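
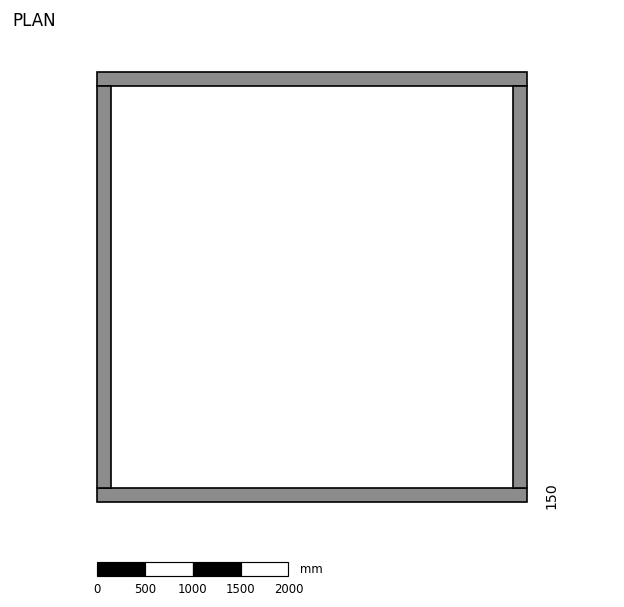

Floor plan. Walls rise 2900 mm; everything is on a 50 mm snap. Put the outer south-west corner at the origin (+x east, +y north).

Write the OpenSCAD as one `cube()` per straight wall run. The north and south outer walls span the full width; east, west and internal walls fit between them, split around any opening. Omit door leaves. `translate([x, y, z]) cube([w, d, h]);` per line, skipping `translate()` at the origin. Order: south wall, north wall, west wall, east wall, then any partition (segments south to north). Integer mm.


cube([4500, 150, 2900]);
translate([0, 4350, 0]) cube([4500, 150, 2900]);
translate([0, 150, 0]) cube([150, 4200, 2900]);
translate([4350, 150, 0]) cube([150, 4200, 2900]);


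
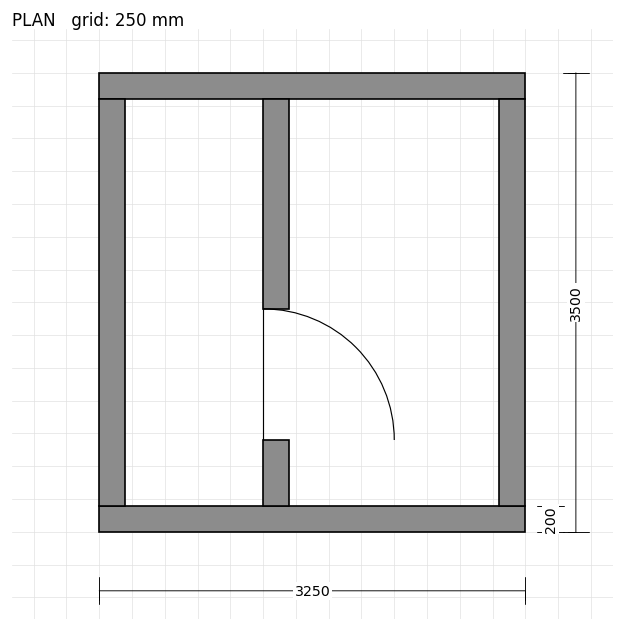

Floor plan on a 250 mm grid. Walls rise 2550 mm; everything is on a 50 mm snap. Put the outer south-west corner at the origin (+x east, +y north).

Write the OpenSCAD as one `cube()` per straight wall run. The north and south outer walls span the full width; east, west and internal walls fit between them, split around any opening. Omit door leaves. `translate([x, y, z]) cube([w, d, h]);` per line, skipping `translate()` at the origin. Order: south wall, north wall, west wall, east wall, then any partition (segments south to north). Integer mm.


cube([3250, 200, 2550]);
translate([0, 3300, 0]) cube([3250, 200, 2550]);
translate([0, 200, 0]) cube([200, 3100, 2550]);
translate([3050, 200, 0]) cube([200, 3100, 2550]);
translate([1250, 200, 0]) cube([200, 500, 2550]);
translate([1250, 1700, 0]) cube([200, 1600, 2550]);


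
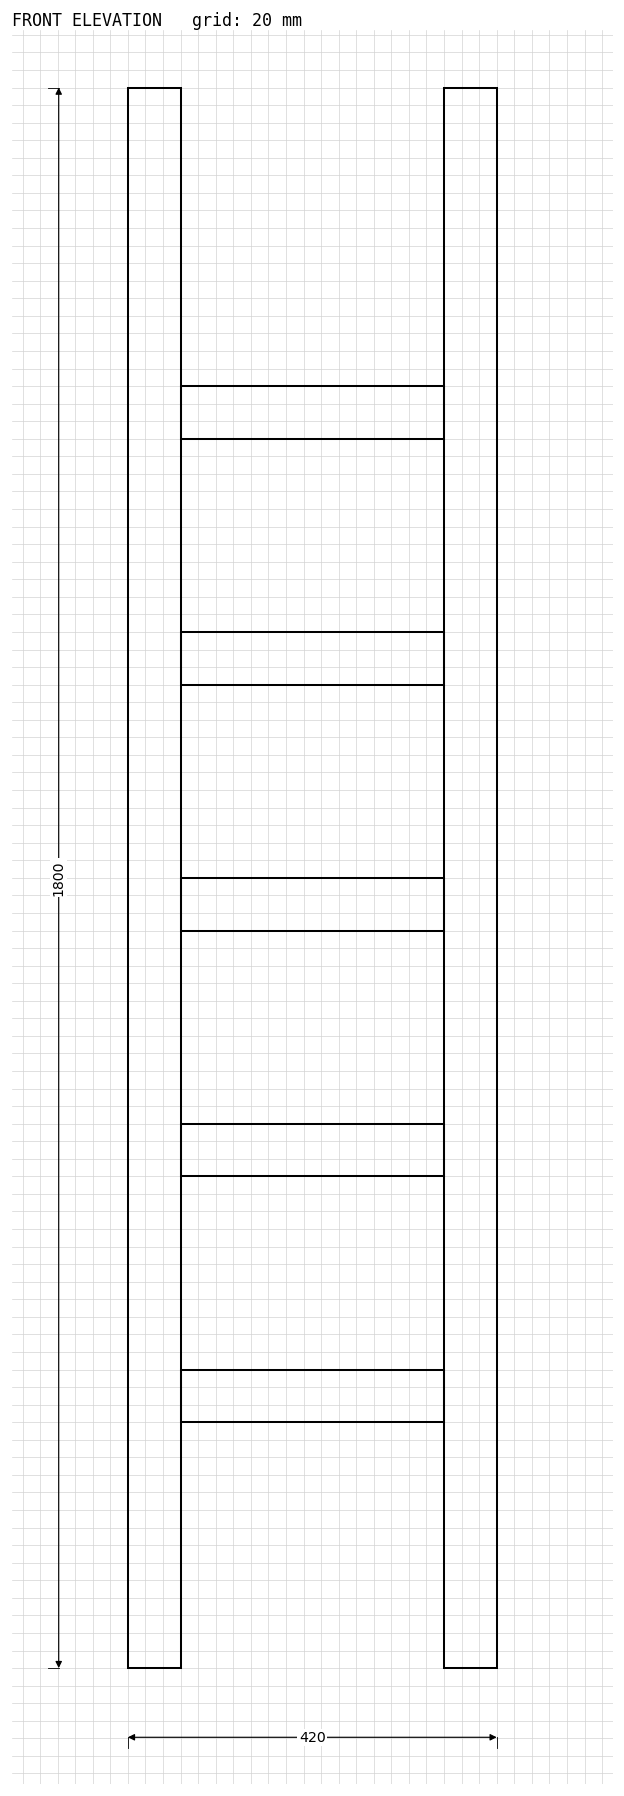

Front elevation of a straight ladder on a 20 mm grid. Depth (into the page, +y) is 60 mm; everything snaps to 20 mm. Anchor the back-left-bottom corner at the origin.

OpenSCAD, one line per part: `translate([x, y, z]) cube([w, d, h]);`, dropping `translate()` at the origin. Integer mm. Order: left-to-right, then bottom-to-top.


cube([60, 60, 1800]);
translate([60, 0, 280]) cube([300, 60, 60]);
translate([60, 0, 560]) cube([300, 60, 60]);
translate([60, 0, 840]) cube([300, 60, 60]);
translate([60, 0, 1120]) cube([300, 60, 60]);
translate([60, 0, 1400]) cube([300, 60, 60]);
translate([360, 0, 0]) cube([60, 60, 1800]);


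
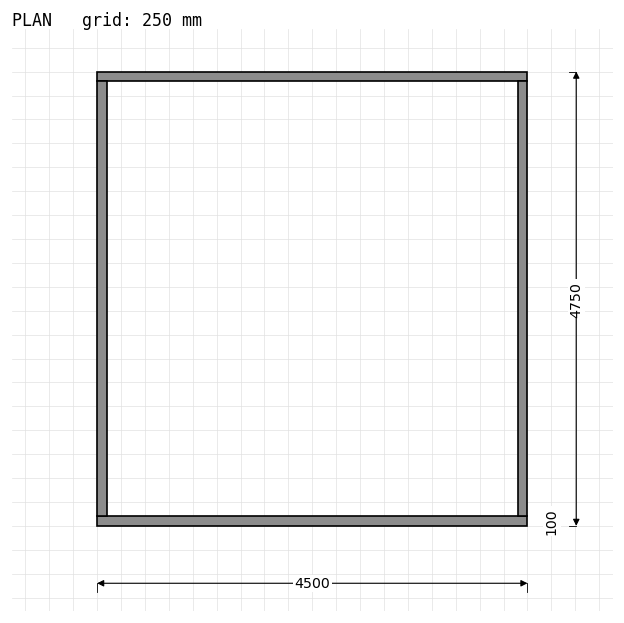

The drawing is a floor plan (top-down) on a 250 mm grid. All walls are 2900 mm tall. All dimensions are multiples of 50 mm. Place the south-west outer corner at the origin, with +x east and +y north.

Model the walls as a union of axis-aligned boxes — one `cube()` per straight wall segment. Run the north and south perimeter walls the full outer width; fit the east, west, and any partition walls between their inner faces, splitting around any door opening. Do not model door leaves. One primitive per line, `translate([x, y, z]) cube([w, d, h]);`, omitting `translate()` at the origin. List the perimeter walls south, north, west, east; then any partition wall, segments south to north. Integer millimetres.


cube([4500, 100, 2900]);
translate([0, 4650, 0]) cube([4500, 100, 2900]);
translate([0, 100, 0]) cube([100, 4550, 2900]);
translate([4400, 100, 0]) cube([100, 4550, 2900]);


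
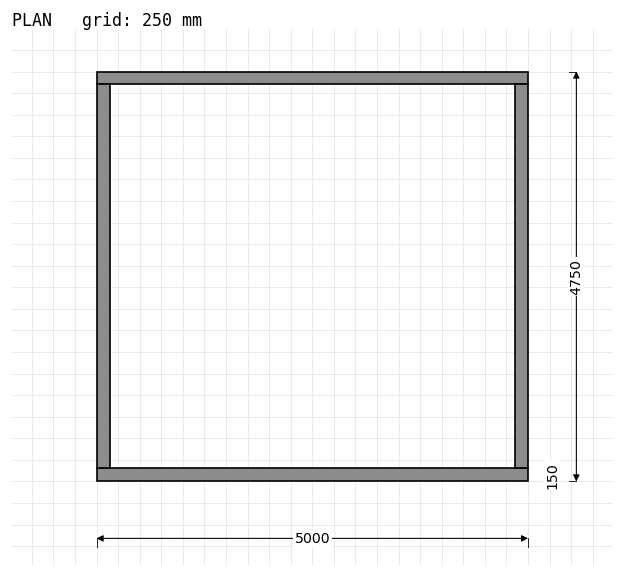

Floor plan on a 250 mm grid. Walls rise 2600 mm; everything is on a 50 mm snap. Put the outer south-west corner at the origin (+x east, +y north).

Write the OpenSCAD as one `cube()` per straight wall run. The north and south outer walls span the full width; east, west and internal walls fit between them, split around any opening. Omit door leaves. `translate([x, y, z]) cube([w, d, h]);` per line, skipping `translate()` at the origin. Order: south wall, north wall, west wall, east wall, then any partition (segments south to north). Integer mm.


cube([5000, 150, 2600]);
translate([0, 4600, 0]) cube([5000, 150, 2600]);
translate([0, 150, 0]) cube([150, 4450, 2600]);
translate([4850, 150, 0]) cube([150, 4450, 2600]);


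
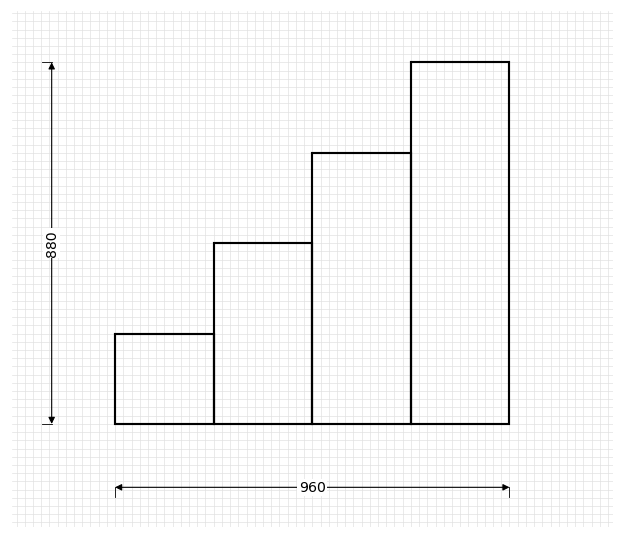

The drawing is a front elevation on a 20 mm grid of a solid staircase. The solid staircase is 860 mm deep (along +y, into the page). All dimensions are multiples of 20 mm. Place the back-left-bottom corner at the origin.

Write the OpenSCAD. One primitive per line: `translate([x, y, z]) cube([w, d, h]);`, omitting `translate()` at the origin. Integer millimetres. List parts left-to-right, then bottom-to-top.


cube([240, 860, 220]);
translate([240, 0, 0]) cube([240, 860, 440]);
translate([480, 0, 0]) cube([240, 860, 660]);
translate([720, 0, 0]) cube([240, 860, 880]);


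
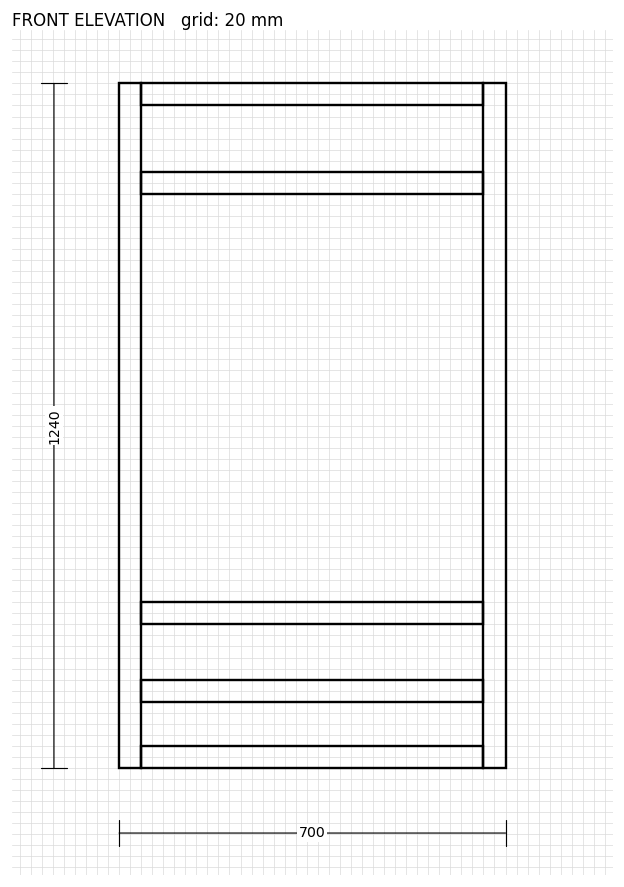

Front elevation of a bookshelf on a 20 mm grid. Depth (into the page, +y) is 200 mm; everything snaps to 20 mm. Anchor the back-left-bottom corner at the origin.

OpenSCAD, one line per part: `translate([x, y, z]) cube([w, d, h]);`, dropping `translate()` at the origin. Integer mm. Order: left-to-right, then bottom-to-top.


cube([40, 200, 1240]);
translate([40, 0, 0]) cube([620, 200, 40]);
translate([40, 0, 120]) cube([620, 200, 40]);
translate([40, 0, 260]) cube([620, 200, 40]);
translate([40, 0, 1040]) cube([620, 200, 40]);
translate([40, 0, 1200]) cube([620, 200, 40]);
translate([660, 0, 0]) cube([40, 200, 1240]);


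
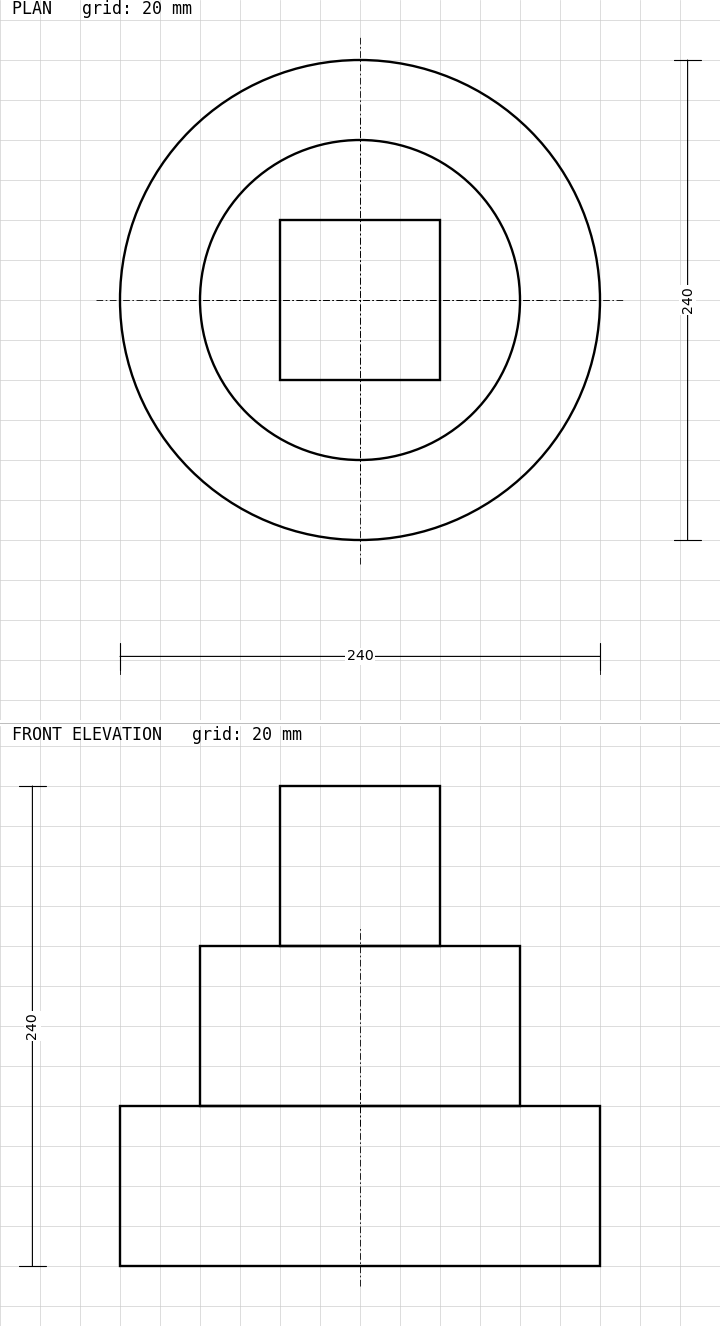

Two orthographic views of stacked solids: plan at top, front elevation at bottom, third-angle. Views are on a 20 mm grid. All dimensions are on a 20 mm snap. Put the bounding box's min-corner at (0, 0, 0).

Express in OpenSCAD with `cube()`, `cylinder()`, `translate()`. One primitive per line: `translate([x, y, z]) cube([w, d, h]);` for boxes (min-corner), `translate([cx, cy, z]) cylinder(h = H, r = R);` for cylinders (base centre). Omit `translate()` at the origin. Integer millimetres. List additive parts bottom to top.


translate([120, 120, 0]) cylinder(h = 80, r = 120);
translate([120, 120, 80]) cylinder(h = 80, r = 80);
translate([80, 80, 160]) cube([80, 80, 80]);


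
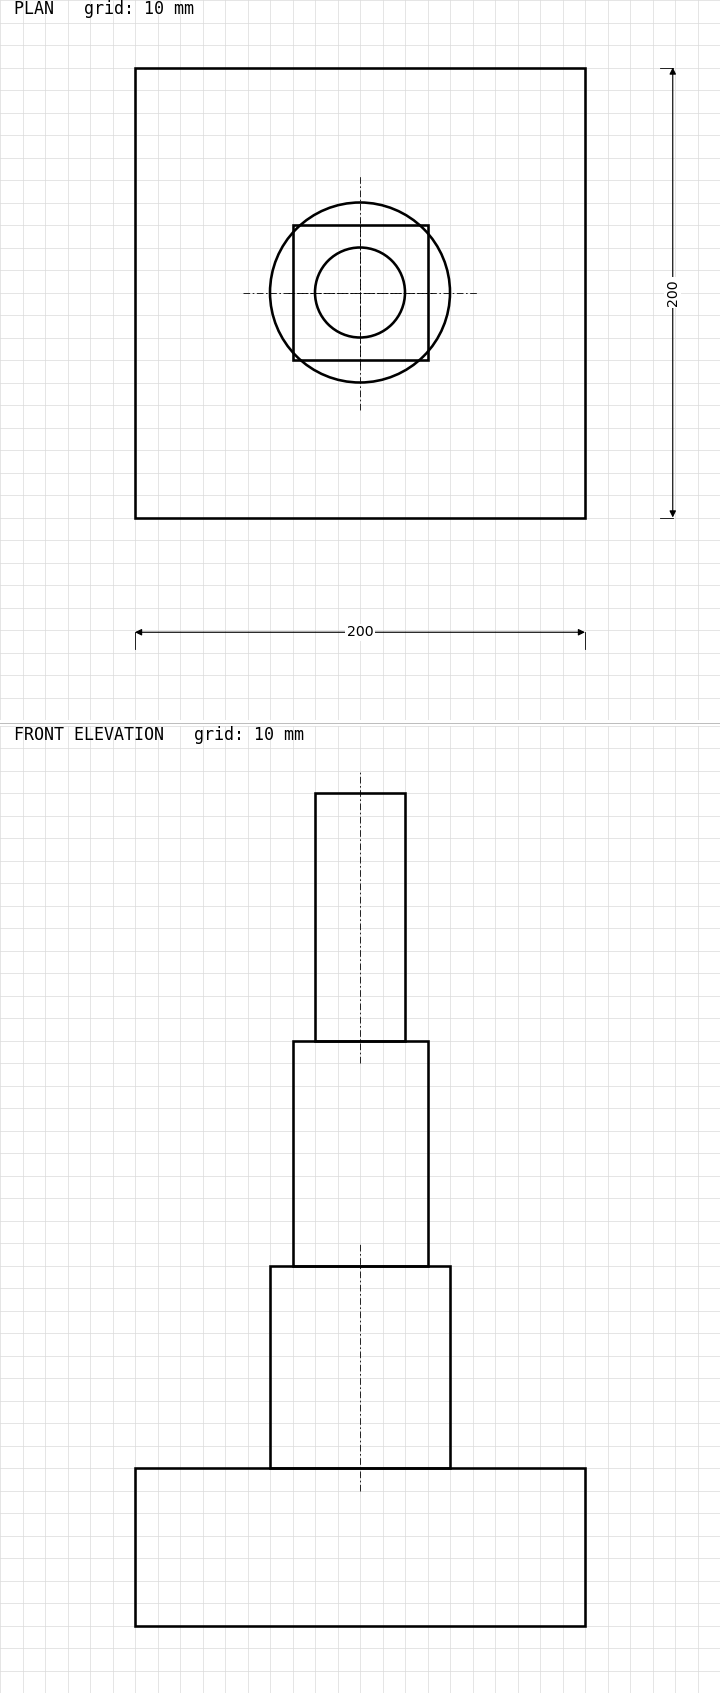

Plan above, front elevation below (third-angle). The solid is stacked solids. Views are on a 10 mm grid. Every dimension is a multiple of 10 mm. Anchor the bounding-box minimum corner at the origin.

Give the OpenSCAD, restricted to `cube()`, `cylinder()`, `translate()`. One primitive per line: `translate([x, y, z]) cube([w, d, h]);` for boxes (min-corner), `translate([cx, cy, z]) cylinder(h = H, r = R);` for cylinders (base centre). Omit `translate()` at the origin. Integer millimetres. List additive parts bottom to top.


cube([200, 200, 70]);
translate([100, 100, 70]) cylinder(h = 90, r = 40);
translate([70, 70, 160]) cube([60, 60, 100]);
translate([100, 100, 260]) cylinder(h = 110, r = 20);


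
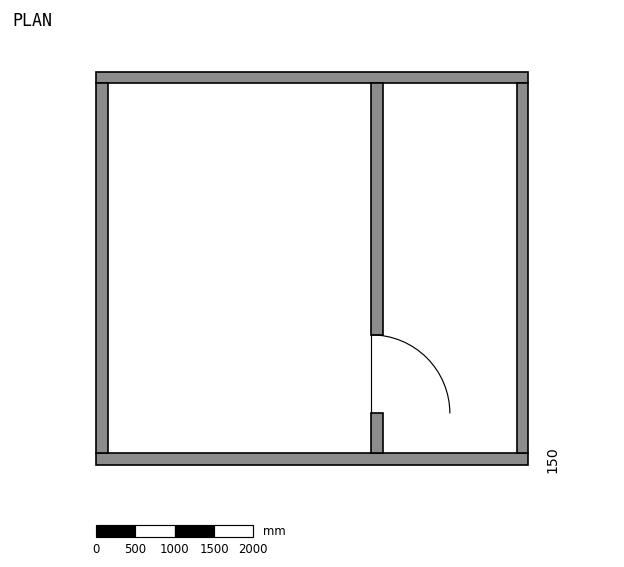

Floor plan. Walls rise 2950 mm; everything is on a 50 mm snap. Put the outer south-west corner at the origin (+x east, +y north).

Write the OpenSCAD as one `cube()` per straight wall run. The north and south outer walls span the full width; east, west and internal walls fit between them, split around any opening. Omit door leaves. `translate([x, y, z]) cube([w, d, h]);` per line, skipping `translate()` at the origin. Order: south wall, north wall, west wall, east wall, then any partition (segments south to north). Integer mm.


cube([5500, 150, 2950]);
translate([0, 4850, 0]) cube([5500, 150, 2950]);
translate([0, 150, 0]) cube([150, 4700, 2950]);
translate([5350, 150, 0]) cube([150, 4700, 2950]);
translate([3500, 150, 0]) cube([150, 500, 2950]);
translate([3500, 1650, 0]) cube([150, 3200, 2950]);


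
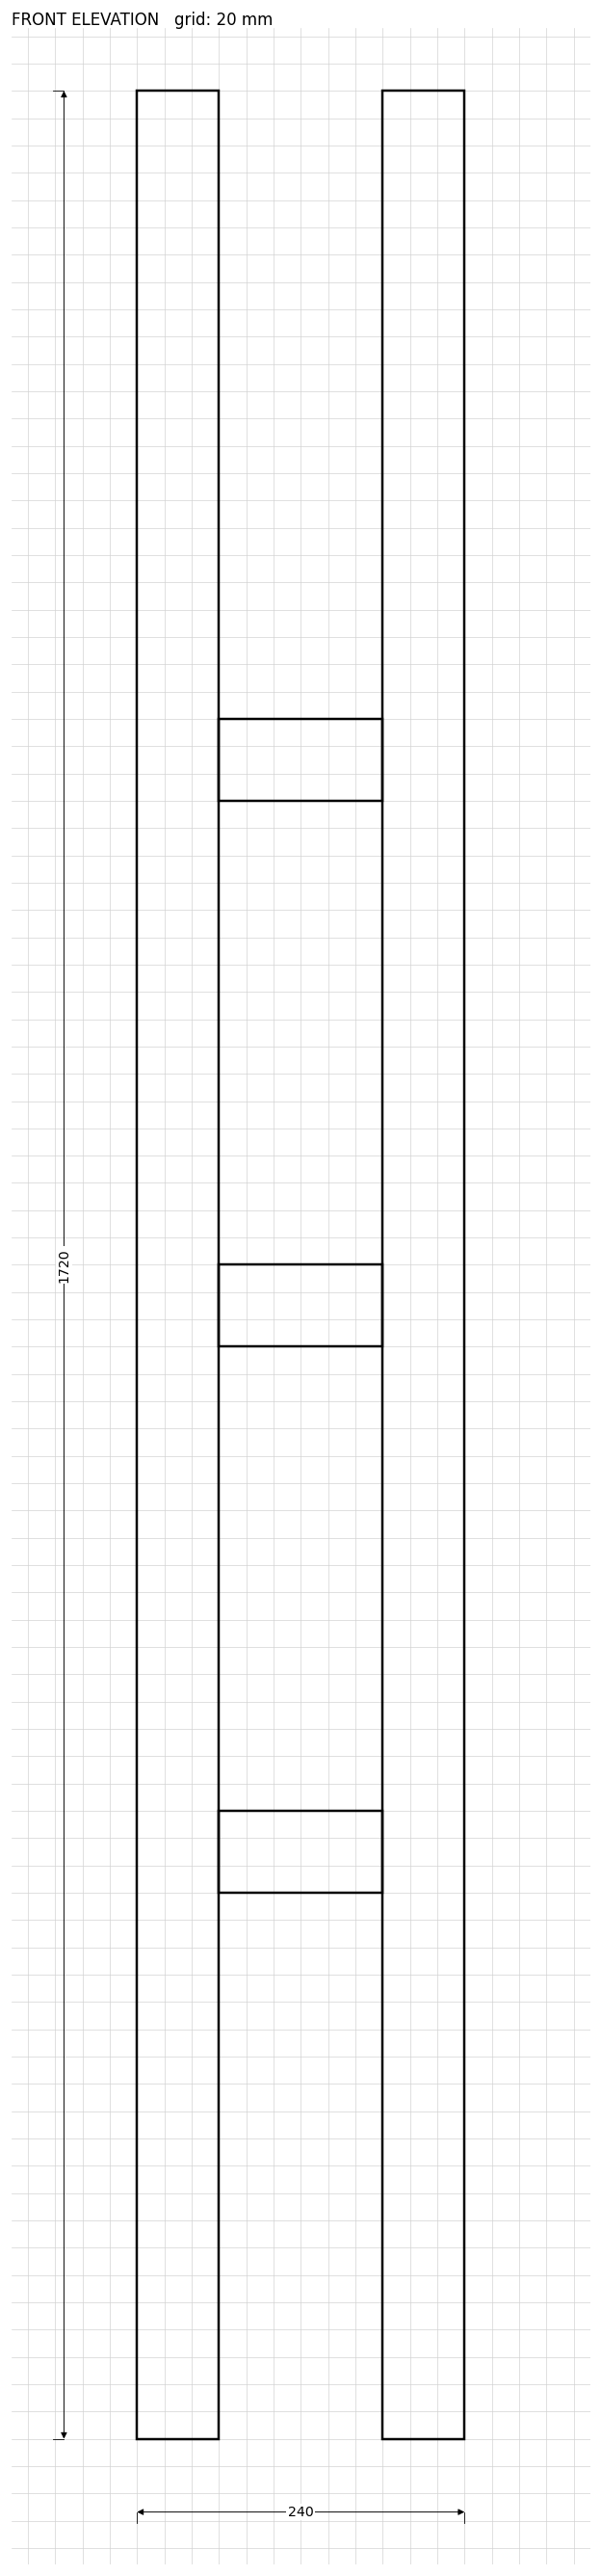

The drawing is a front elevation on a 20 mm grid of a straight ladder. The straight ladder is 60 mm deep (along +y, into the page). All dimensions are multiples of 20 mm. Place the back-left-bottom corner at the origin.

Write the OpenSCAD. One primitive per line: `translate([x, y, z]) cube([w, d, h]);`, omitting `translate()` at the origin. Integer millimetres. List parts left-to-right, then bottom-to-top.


cube([60, 60, 1720]);
translate([60, 0, 400]) cube([120, 60, 60]);
translate([60, 0, 800]) cube([120, 60, 60]);
translate([60, 0, 1200]) cube([120, 60, 60]);
translate([180, 0, 0]) cube([60, 60, 1720]);


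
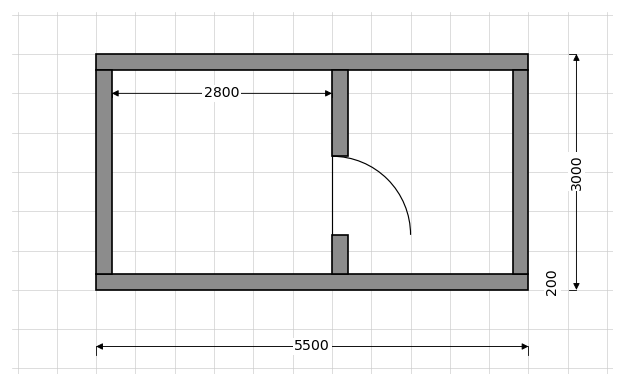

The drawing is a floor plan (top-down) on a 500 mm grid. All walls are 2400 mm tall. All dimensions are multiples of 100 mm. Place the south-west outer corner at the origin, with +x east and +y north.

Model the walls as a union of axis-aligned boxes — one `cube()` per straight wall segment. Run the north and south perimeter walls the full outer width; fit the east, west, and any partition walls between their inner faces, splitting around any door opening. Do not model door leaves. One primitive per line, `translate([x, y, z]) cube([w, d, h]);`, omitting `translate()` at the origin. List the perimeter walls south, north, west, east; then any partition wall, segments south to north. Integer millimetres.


cube([5500, 200, 2400]);
translate([0, 2800, 0]) cube([5500, 200, 2400]);
translate([0, 200, 0]) cube([200, 2600, 2400]);
translate([5300, 200, 0]) cube([200, 2600, 2400]);
translate([3000, 200, 0]) cube([200, 500, 2400]);
translate([3000, 1700, 0]) cube([200, 1100, 2400]);


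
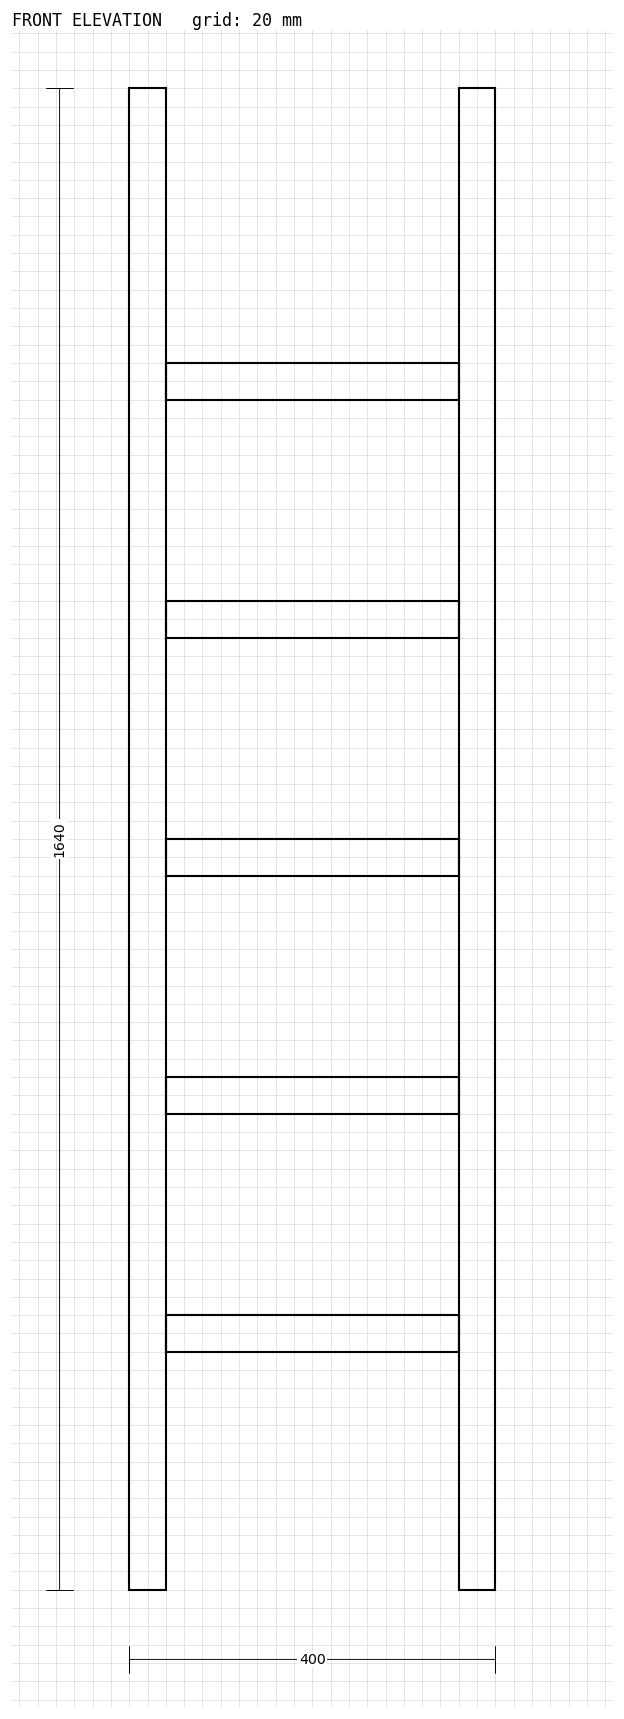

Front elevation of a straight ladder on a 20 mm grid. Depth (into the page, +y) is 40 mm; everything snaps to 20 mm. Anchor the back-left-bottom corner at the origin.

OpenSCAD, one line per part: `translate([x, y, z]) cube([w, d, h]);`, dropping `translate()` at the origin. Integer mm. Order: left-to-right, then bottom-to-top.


cube([40, 40, 1640]);
translate([40, 0, 260]) cube([320, 40, 40]);
translate([40, 0, 520]) cube([320, 40, 40]);
translate([40, 0, 780]) cube([320, 40, 40]);
translate([40, 0, 1040]) cube([320, 40, 40]);
translate([40, 0, 1300]) cube([320, 40, 40]);
translate([360, 0, 0]) cube([40, 40, 1640]);


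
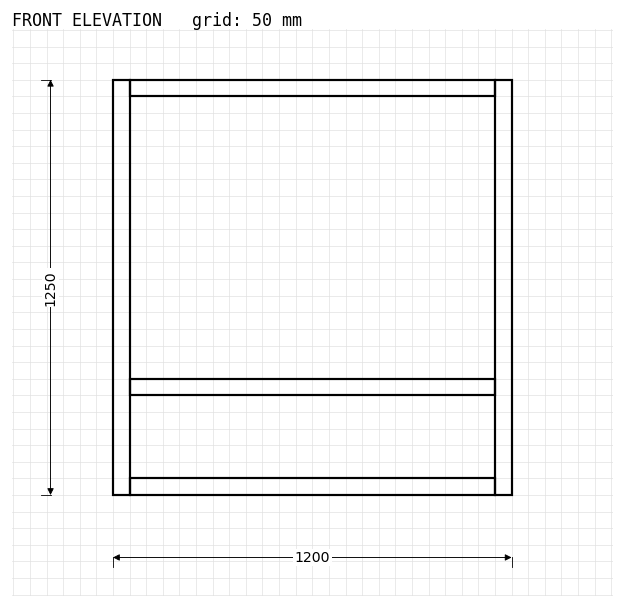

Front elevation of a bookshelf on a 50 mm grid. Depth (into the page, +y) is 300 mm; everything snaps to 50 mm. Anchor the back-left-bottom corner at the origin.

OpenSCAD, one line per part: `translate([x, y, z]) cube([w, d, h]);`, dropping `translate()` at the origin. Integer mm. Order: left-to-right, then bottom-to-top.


cube([50, 300, 1250]);
translate([50, 0, 0]) cube([1100, 300, 50]);
translate([50, 0, 300]) cube([1100, 300, 50]);
translate([50, 0, 1200]) cube([1100, 300, 50]);
translate([1150, 0, 0]) cube([50, 300, 1250]);


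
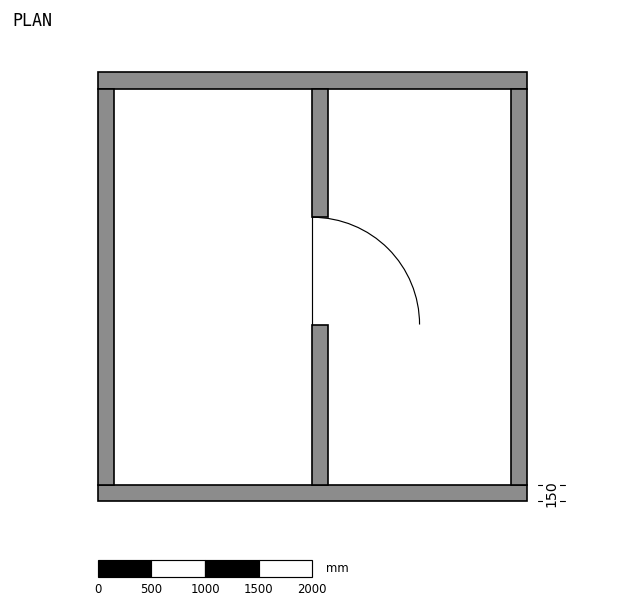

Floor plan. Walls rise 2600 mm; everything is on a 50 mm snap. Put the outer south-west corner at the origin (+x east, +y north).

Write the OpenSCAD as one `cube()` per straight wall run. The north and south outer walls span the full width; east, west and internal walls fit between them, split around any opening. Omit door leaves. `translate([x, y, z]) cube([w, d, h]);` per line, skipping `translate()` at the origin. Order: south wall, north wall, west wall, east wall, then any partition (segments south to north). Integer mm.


cube([4000, 150, 2600]);
translate([0, 3850, 0]) cube([4000, 150, 2600]);
translate([0, 150, 0]) cube([150, 3700, 2600]);
translate([3850, 150, 0]) cube([150, 3700, 2600]);
translate([2000, 150, 0]) cube([150, 1500, 2600]);
translate([2000, 2650, 0]) cube([150, 1200, 2600]);


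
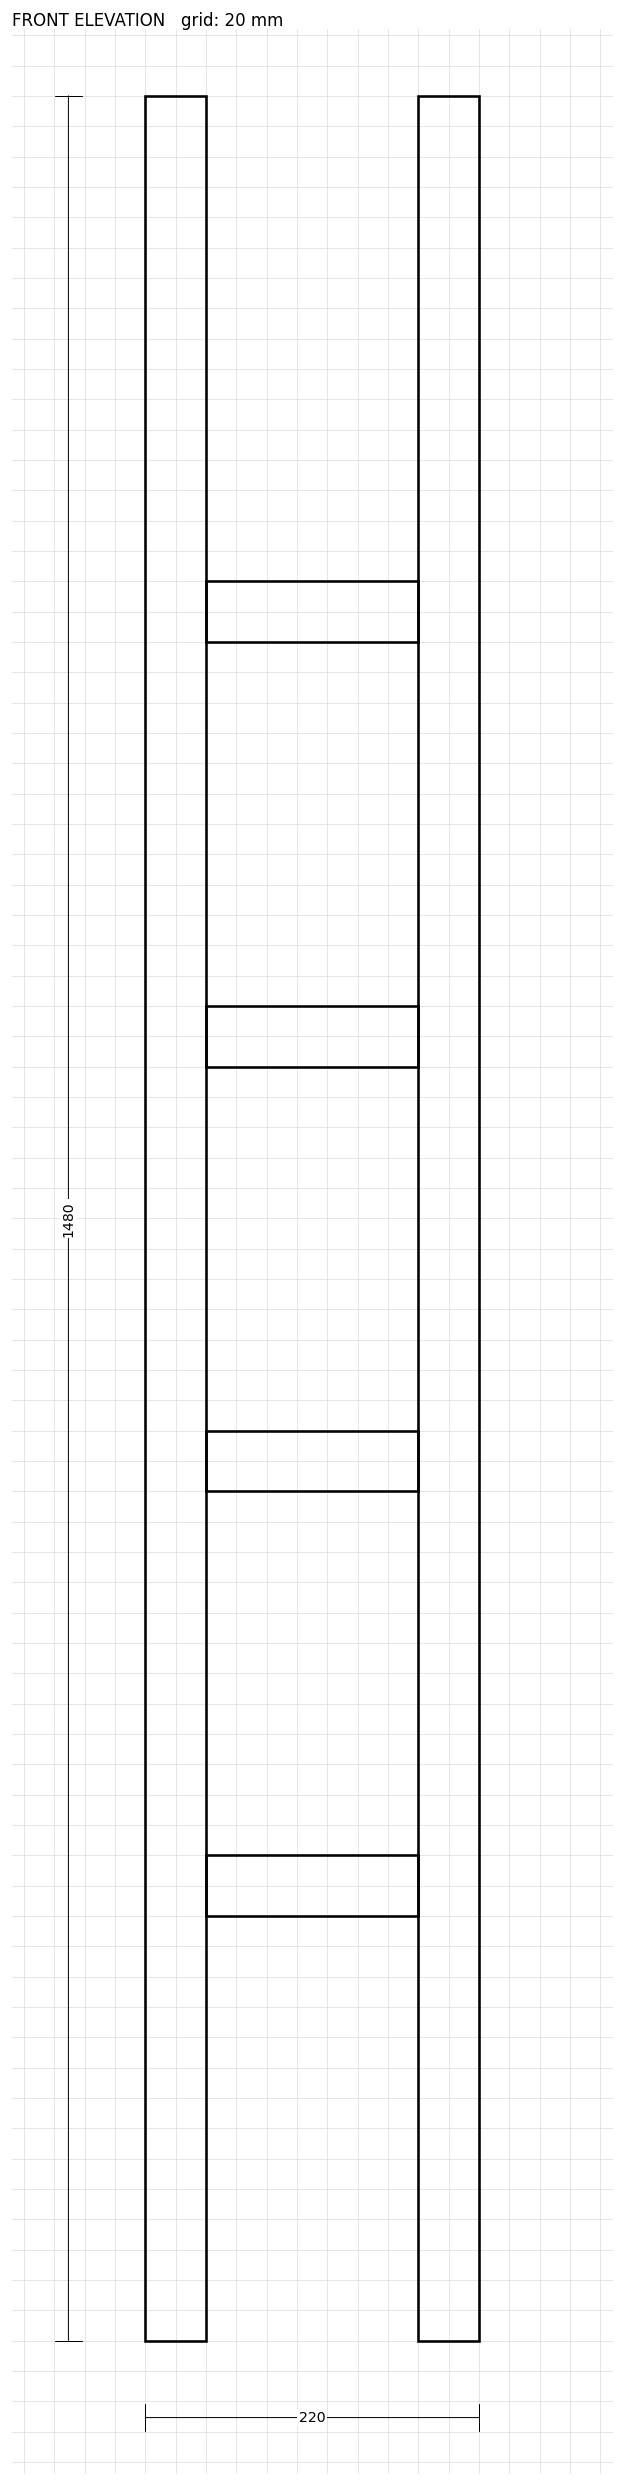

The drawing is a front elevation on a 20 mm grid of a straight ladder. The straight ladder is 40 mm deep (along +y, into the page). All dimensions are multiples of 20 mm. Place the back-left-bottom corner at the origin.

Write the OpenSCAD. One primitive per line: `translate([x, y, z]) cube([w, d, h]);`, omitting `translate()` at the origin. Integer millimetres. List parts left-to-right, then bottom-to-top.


cube([40, 40, 1480]);
translate([40, 0, 280]) cube([140, 40, 40]);
translate([40, 0, 560]) cube([140, 40, 40]);
translate([40, 0, 840]) cube([140, 40, 40]);
translate([40, 0, 1120]) cube([140, 40, 40]);
translate([180, 0, 0]) cube([40, 40, 1480]);


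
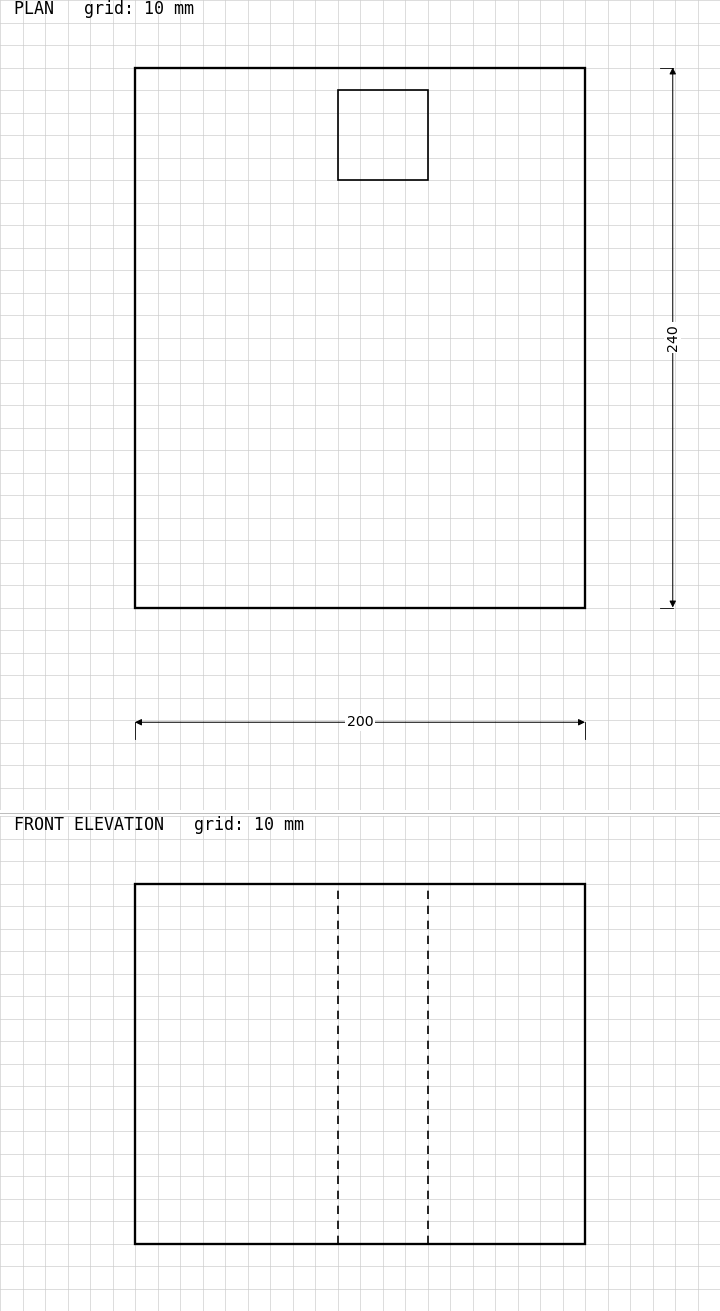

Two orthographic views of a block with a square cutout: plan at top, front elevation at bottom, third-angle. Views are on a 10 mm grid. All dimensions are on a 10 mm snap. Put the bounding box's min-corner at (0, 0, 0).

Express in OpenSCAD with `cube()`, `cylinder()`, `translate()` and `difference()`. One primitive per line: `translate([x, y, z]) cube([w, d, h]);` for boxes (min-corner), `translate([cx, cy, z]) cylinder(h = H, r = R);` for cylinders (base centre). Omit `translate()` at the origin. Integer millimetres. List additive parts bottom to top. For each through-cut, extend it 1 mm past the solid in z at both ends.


difference() {
  cube([200, 240, 160]);
  translate([90, 190, -1]) cube([40, 40, 162]);
}


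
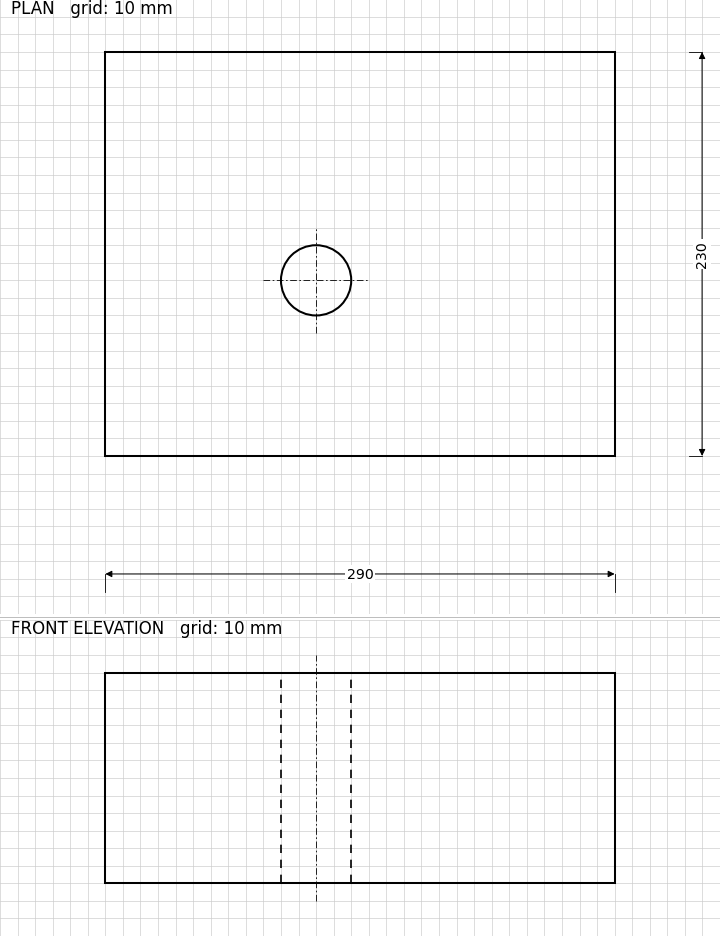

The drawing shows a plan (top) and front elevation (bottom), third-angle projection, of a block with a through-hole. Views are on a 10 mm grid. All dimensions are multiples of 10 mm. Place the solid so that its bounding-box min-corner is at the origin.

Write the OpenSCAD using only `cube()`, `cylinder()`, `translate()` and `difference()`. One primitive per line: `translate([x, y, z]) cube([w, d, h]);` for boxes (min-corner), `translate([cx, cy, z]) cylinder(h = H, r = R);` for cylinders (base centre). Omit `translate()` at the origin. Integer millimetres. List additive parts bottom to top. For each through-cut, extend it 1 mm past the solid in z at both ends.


difference() {
  cube([290, 230, 120]);
  translate([120, 100, -1]) cylinder(h = 122, r = 20);
}


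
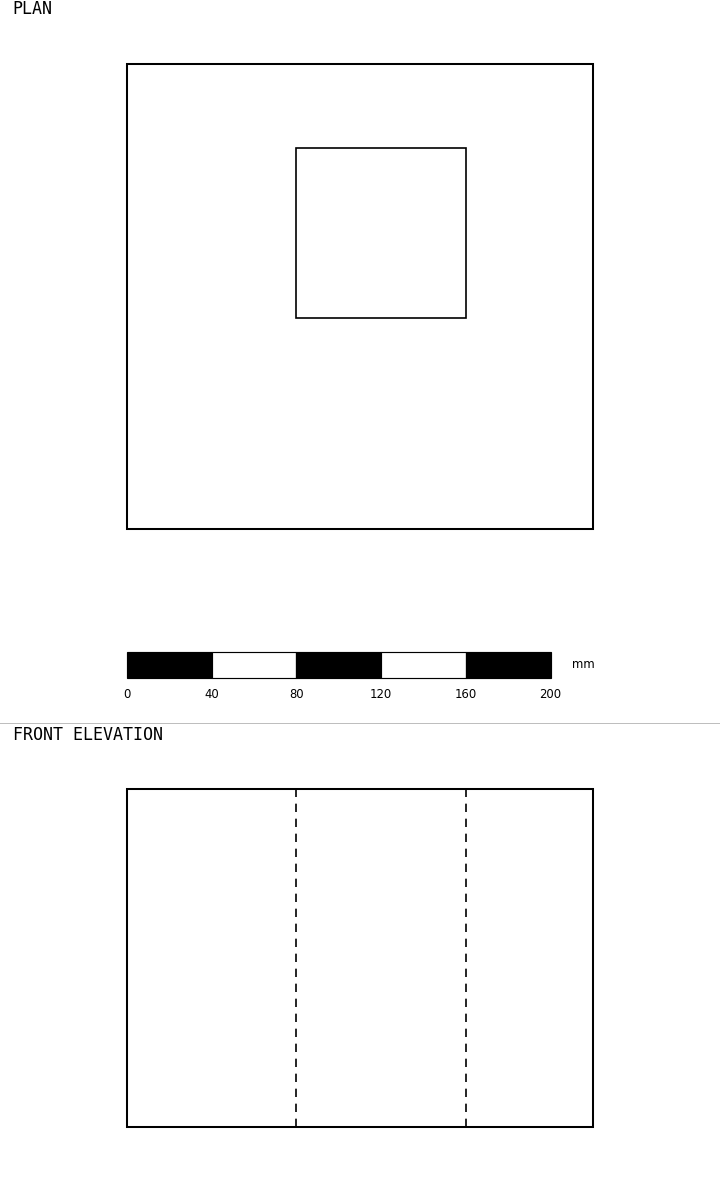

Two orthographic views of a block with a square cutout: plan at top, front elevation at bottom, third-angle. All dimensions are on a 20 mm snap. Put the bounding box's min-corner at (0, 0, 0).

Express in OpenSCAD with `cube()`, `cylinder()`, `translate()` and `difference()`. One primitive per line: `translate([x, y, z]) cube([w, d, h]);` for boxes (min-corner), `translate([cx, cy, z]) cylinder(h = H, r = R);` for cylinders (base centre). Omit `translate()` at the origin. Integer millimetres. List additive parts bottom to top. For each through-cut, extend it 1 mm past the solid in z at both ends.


difference() {
  cube([220, 220, 160]);
  translate([80, 100, -1]) cube([80, 80, 162]);
}


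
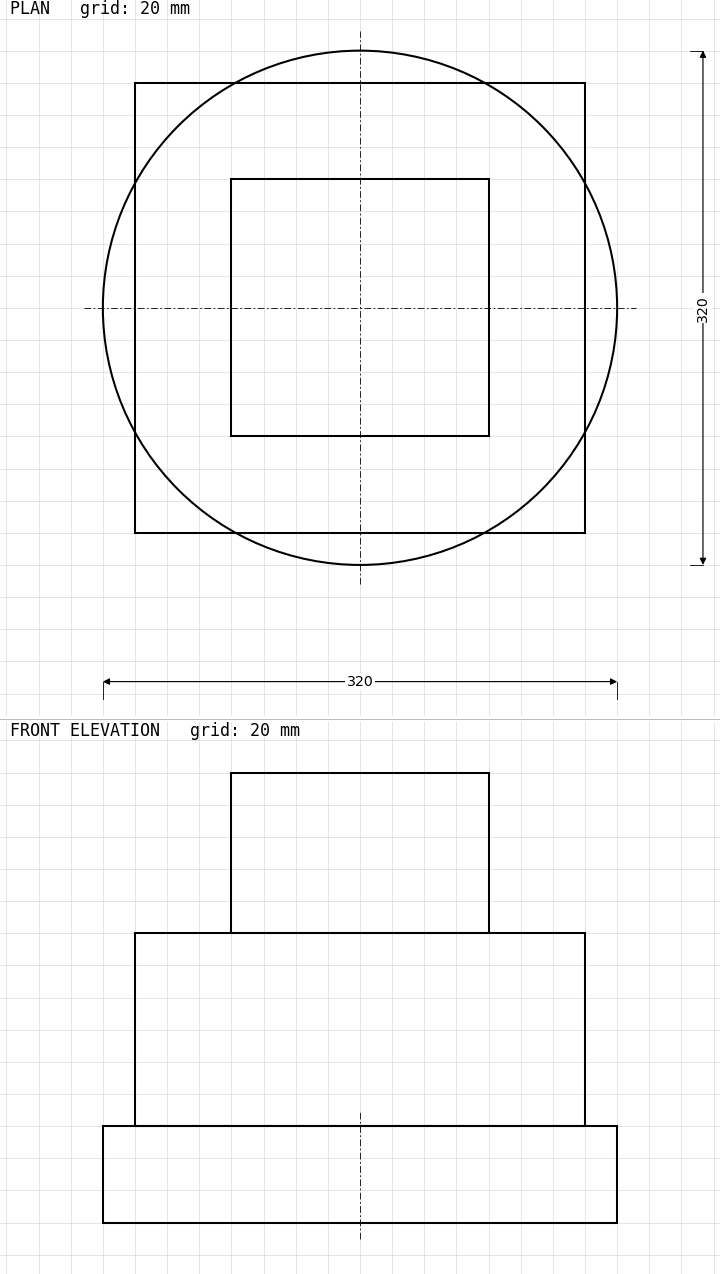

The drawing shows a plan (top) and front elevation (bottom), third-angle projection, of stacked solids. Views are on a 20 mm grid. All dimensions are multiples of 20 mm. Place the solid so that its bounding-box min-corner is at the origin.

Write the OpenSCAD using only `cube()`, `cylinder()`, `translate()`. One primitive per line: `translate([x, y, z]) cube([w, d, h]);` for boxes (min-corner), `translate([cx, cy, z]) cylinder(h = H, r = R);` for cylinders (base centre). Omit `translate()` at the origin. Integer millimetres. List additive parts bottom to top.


translate([160, 160, 0]) cylinder(h = 60, r = 160);
translate([20, 20, 60]) cube([280, 280, 120]);
translate([80, 80, 180]) cube([160, 160, 100]);


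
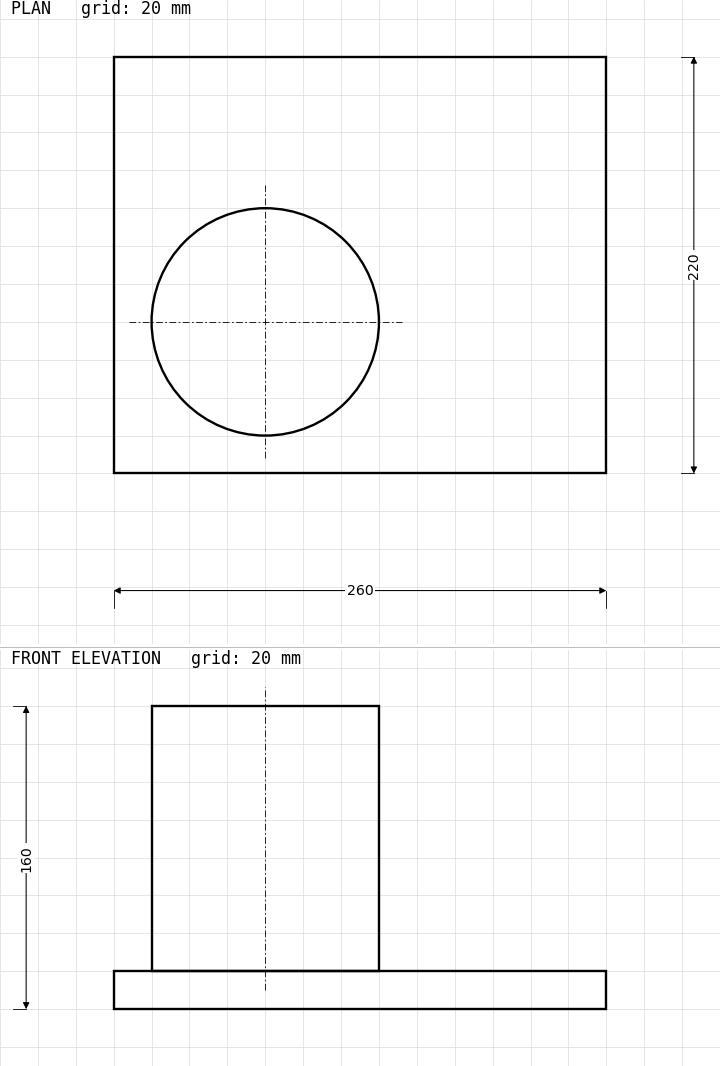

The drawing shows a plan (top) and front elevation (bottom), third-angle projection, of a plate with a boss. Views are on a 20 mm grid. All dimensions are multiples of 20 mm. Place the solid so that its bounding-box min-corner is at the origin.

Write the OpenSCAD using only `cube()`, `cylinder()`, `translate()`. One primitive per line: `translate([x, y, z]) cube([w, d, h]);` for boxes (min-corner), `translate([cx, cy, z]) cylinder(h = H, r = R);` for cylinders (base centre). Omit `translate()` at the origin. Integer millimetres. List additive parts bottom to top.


cube([260, 220, 20]);
translate([80, 80, 20]) cylinder(h = 140, r = 60);


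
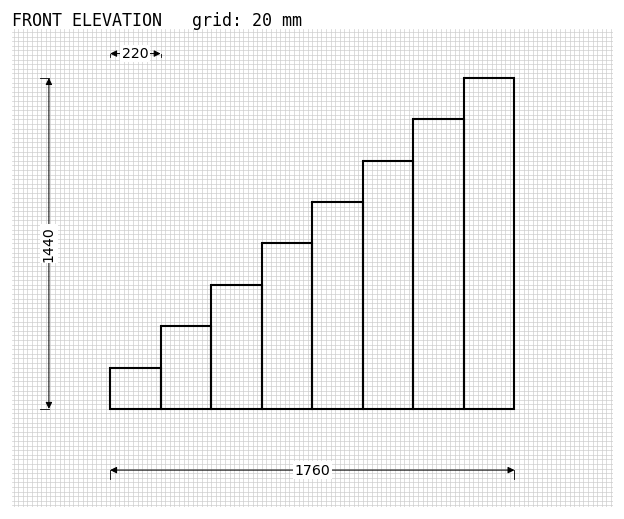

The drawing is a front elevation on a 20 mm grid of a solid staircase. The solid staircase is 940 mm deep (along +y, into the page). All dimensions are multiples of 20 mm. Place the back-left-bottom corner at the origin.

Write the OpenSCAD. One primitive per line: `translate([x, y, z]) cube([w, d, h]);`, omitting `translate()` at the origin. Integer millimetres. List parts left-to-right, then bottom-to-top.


cube([220, 940, 180]);
translate([220, 0, 0]) cube([220, 940, 360]);
translate([440, 0, 0]) cube([220, 940, 540]);
translate([660, 0, 0]) cube([220, 940, 720]);
translate([880, 0, 0]) cube([220, 940, 900]);
translate([1100, 0, 0]) cube([220, 940, 1080]);
translate([1320, 0, 0]) cube([220, 940, 1260]);
translate([1540, 0, 0]) cube([220, 940, 1440]);


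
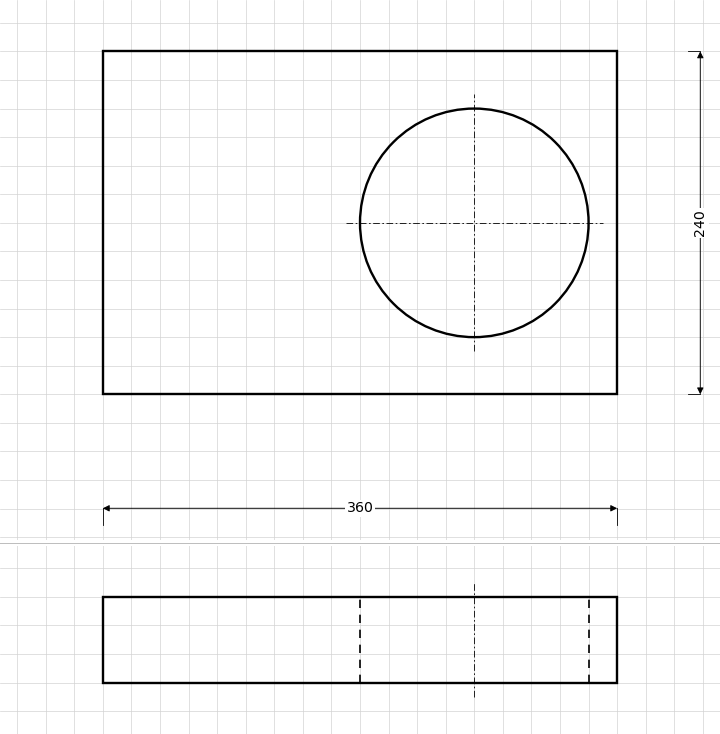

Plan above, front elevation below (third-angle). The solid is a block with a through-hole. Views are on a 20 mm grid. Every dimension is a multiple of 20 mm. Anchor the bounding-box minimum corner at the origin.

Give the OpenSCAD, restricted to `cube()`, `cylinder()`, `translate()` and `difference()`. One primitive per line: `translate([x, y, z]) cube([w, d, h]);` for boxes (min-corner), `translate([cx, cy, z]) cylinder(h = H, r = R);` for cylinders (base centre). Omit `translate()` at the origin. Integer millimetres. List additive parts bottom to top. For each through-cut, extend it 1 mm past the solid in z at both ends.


difference() {
  cube([360, 240, 60]);
  translate([260, 120, -1]) cylinder(h = 62, r = 80);
}


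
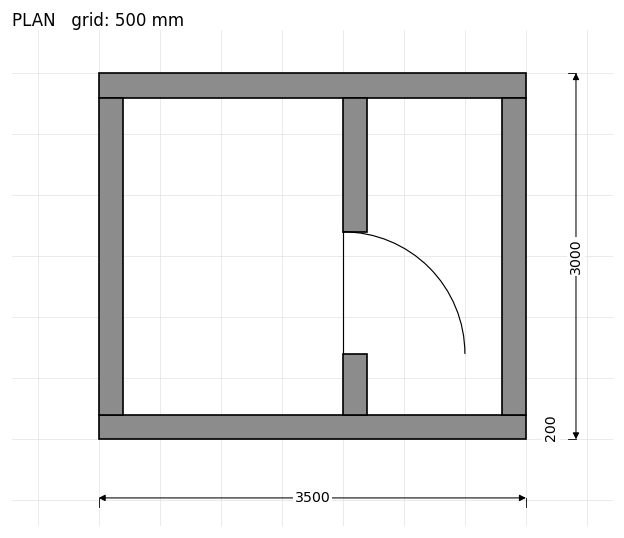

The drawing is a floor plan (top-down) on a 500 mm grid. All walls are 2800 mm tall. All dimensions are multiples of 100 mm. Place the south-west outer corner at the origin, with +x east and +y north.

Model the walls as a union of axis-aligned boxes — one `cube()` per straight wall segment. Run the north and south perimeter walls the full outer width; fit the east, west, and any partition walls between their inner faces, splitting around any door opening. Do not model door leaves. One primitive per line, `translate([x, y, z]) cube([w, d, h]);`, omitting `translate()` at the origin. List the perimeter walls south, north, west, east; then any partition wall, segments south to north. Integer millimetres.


cube([3500, 200, 2800]);
translate([0, 2800, 0]) cube([3500, 200, 2800]);
translate([0, 200, 0]) cube([200, 2600, 2800]);
translate([3300, 200, 0]) cube([200, 2600, 2800]);
translate([2000, 200, 0]) cube([200, 500, 2800]);
translate([2000, 1700, 0]) cube([200, 1100, 2800]);


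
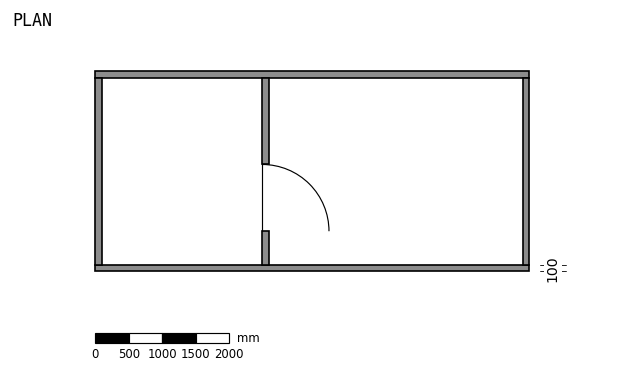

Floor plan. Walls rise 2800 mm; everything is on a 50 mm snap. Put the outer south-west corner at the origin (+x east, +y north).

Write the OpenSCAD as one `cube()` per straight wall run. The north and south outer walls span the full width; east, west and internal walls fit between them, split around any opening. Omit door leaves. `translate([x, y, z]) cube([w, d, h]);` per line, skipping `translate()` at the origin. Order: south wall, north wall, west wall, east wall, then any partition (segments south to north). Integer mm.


cube([6500, 100, 2800]);
translate([0, 2900, 0]) cube([6500, 100, 2800]);
translate([0, 100, 0]) cube([100, 2800, 2800]);
translate([6400, 100, 0]) cube([100, 2800, 2800]);
translate([2500, 100, 0]) cube([100, 500, 2800]);
translate([2500, 1600, 0]) cube([100, 1300, 2800]);


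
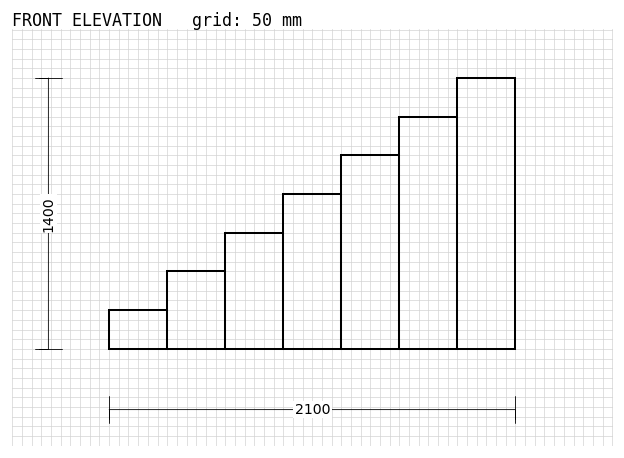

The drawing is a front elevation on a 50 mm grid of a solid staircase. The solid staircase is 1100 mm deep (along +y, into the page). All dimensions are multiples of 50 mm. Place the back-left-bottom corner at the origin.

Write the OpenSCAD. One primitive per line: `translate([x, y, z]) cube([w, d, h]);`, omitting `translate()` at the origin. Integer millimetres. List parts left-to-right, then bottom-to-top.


cube([300, 1100, 200]);
translate([300, 0, 0]) cube([300, 1100, 400]);
translate([600, 0, 0]) cube([300, 1100, 600]);
translate([900, 0, 0]) cube([300, 1100, 800]);
translate([1200, 0, 0]) cube([300, 1100, 1000]);
translate([1500, 0, 0]) cube([300, 1100, 1200]);
translate([1800, 0, 0]) cube([300, 1100, 1400]);


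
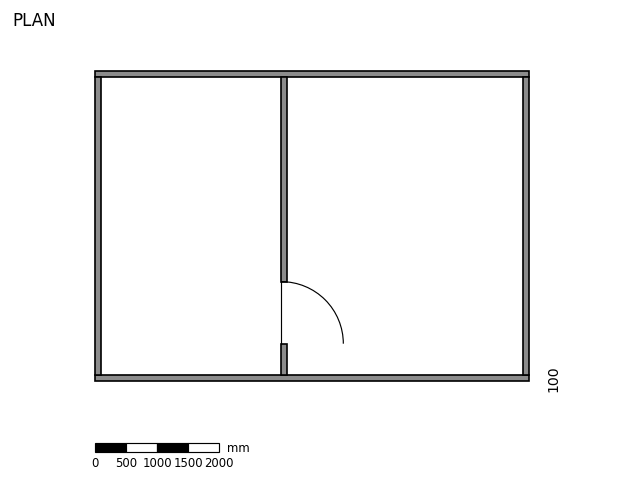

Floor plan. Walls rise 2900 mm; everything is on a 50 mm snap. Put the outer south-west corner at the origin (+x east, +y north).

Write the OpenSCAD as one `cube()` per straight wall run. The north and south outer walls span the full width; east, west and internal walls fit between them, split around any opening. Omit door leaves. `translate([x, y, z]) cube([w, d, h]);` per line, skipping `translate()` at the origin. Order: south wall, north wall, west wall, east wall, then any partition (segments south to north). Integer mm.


cube([7000, 100, 2900]);
translate([0, 4900, 0]) cube([7000, 100, 2900]);
translate([0, 100, 0]) cube([100, 4800, 2900]);
translate([6900, 100, 0]) cube([100, 4800, 2900]);
translate([3000, 100, 0]) cube([100, 500, 2900]);
translate([3000, 1600, 0]) cube([100, 3300, 2900]);


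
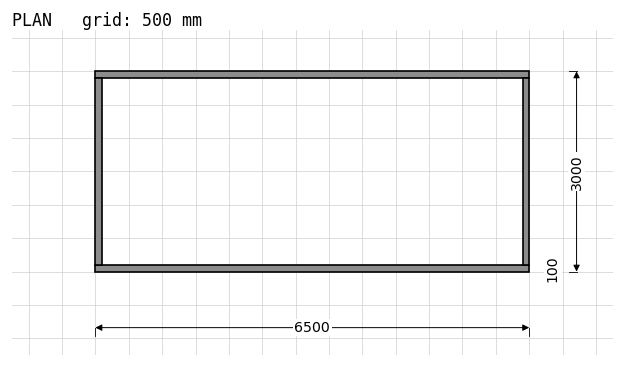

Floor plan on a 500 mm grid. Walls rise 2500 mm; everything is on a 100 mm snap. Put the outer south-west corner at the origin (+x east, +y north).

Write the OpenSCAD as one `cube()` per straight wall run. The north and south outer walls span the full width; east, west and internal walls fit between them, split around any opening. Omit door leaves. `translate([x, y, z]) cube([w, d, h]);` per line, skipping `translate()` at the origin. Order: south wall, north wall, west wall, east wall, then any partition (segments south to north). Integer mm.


cube([6500, 100, 2500]);
translate([0, 2900, 0]) cube([6500, 100, 2500]);
translate([0, 100, 0]) cube([100, 2800, 2500]);
translate([6400, 100, 0]) cube([100, 2800, 2500]);


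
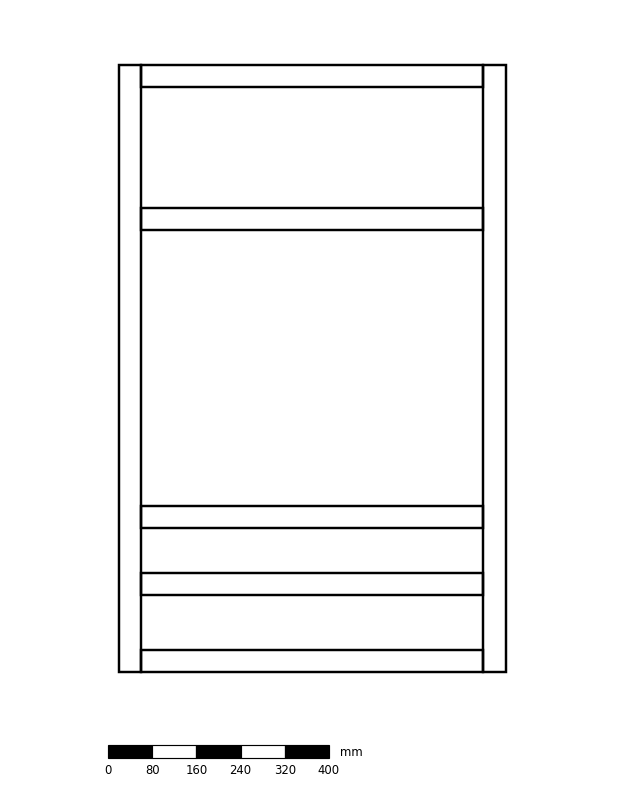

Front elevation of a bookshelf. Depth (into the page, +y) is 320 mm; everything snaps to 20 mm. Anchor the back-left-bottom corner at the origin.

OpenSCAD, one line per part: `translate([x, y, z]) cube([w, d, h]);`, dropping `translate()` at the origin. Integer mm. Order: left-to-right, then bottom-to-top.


cube([40, 320, 1100]);
translate([40, 0, 0]) cube([620, 320, 40]);
translate([40, 0, 140]) cube([620, 320, 40]);
translate([40, 0, 260]) cube([620, 320, 40]);
translate([40, 0, 800]) cube([620, 320, 40]);
translate([40, 0, 1060]) cube([620, 320, 40]);
translate([660, 0, 0]) cube([40, 320, 1100]);


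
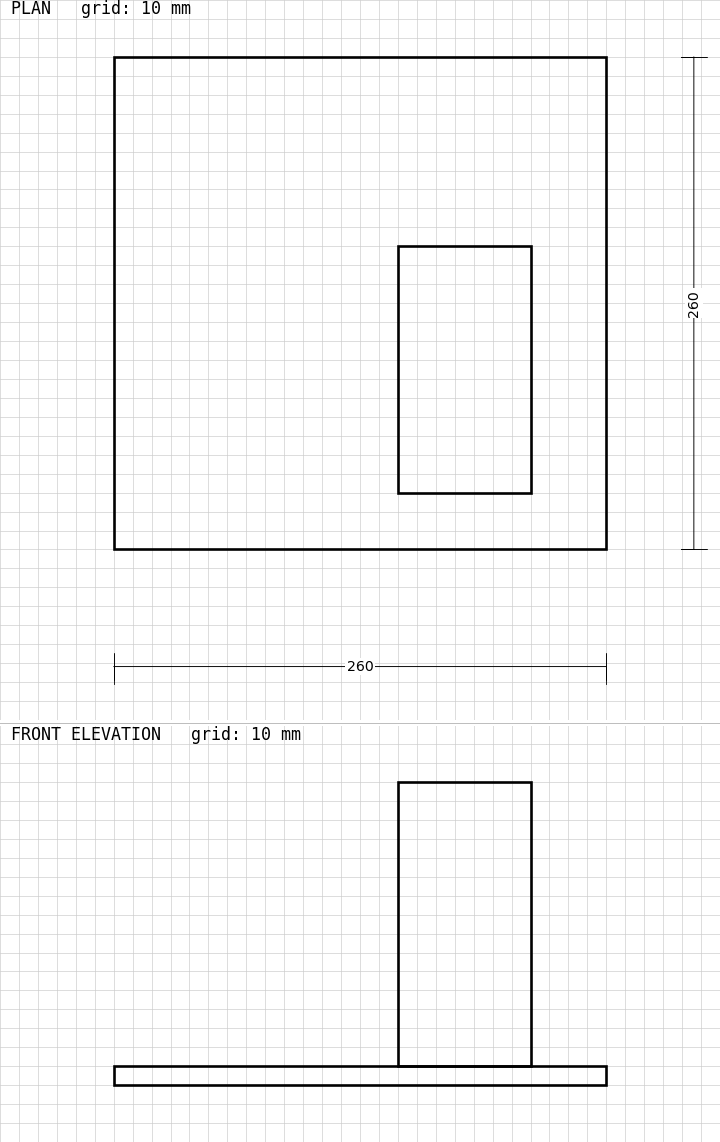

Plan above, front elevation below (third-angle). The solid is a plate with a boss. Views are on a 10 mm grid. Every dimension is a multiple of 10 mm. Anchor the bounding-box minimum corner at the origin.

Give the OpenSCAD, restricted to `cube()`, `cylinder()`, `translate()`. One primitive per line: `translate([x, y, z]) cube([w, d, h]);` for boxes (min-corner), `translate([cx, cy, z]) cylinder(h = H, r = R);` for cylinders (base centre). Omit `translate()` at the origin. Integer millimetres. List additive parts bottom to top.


cube([260, 260, 10]);
translate([150, 30, 10]) cube([70, 130, 150]);


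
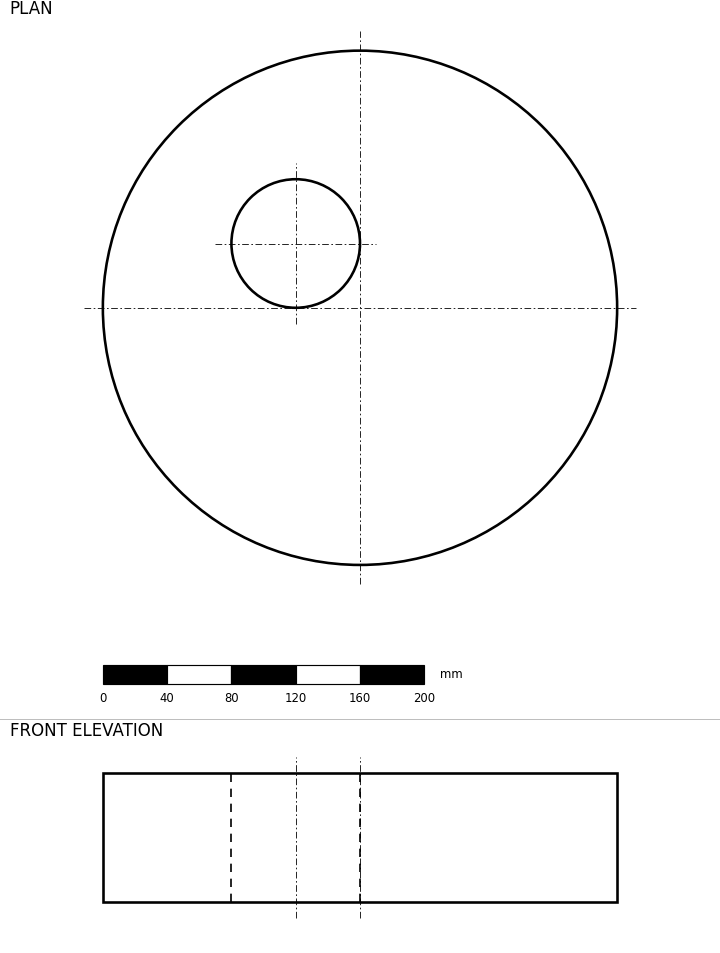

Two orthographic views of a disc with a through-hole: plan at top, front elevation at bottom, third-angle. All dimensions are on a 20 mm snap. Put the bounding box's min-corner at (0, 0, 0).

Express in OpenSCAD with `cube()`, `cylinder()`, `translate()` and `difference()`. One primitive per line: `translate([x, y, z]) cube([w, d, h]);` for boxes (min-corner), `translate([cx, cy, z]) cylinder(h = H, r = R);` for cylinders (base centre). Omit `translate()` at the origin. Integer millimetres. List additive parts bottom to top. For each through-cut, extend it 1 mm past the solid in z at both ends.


difference() {
  translate([160, 160, 0]) cylinder(h = 80, r = 160);
  translate([120, 200, -1]) cylinder(h = 82, r = 40);
}


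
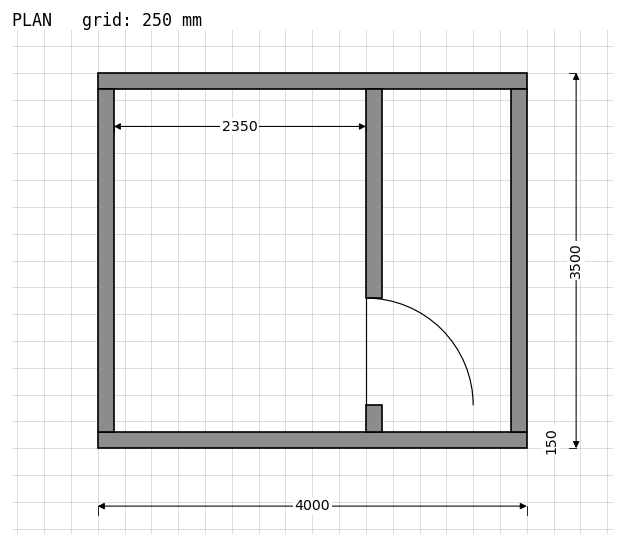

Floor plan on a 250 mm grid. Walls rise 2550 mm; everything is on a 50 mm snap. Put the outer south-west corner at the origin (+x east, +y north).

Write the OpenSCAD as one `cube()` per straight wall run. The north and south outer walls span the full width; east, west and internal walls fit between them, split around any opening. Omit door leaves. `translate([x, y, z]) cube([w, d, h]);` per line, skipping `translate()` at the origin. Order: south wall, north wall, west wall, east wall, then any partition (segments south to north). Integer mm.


cube([4000, 150, 2550]);
translate([0, 3350, 0]) cube([4000, 150, 2550]);
translate([0, 150, 0]) cube([150, 3200, 2550]);
translate([3850, 150, 0]) cube([150, 3200, 2550]);
translate([2500, 150, 0]) cube([150, 250, 2550]);
translate([2500, 1400, 0]) cube([150, 1950, 2550]);


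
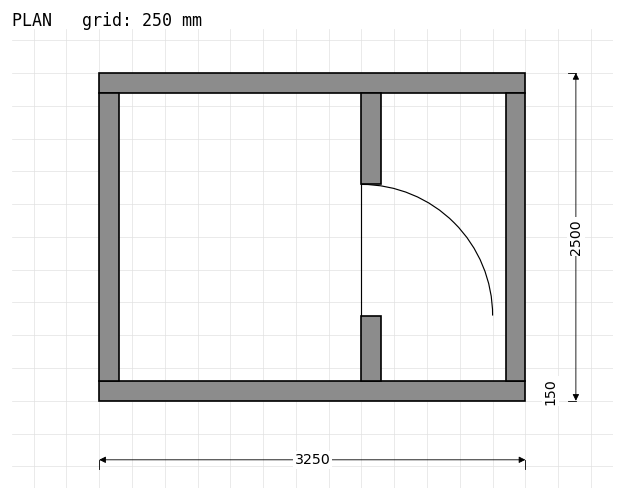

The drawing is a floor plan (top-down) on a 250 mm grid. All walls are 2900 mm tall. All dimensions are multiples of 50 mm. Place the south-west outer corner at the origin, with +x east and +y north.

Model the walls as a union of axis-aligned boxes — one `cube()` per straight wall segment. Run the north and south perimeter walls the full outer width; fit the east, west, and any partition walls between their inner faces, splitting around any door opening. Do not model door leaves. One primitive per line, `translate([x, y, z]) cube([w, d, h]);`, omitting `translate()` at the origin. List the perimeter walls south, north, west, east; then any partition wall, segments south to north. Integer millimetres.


cube([3250, 150, 2900]);
translate([0, 2350, 0]) cube([3250, 150, 2900]);
translate([0, 150, 0]) cube([150, 2200, 2900]);
translate([3100, 150, 0]) cube([150, 2200, 2900]);
translate([2000, 150, 0]) cube([150, 500, 2900]);
translate([2000, 1650, 0]) cube([150, 700, 2900]);


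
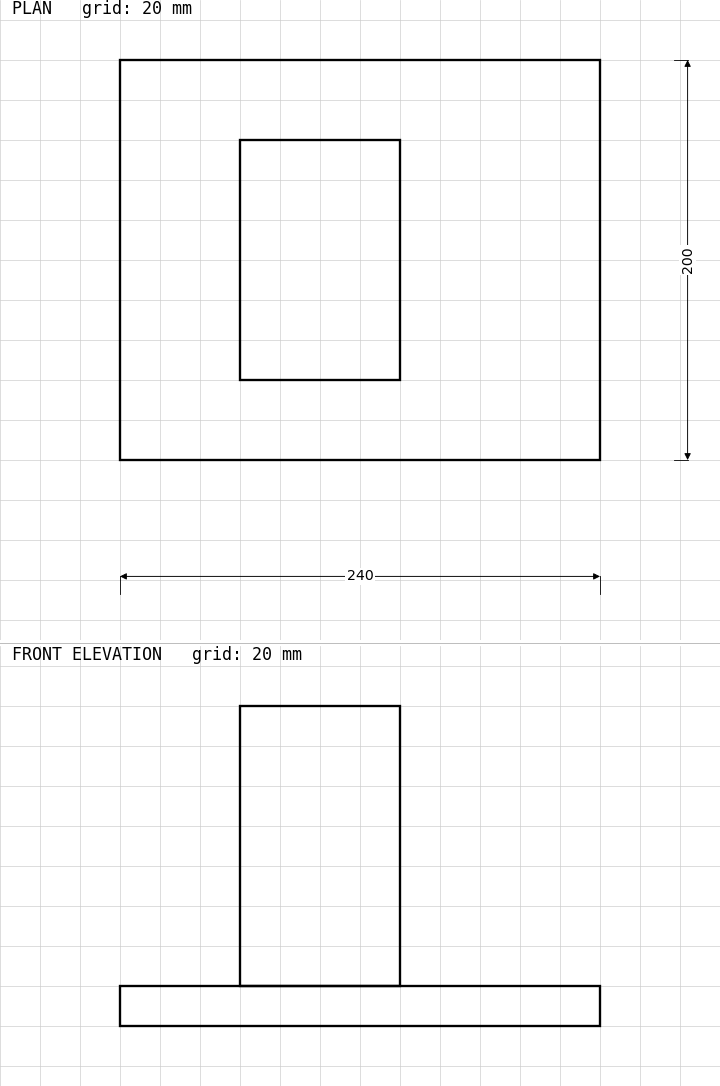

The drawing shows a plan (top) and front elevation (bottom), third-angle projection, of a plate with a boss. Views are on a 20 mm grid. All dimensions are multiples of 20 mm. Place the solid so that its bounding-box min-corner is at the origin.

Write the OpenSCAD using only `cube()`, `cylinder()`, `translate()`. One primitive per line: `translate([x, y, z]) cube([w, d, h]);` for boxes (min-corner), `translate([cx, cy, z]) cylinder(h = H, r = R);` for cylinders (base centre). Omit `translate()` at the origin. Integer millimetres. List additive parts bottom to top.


cube([240, 200, 20]);
translate([60, 40, 20]) cube([80, 120, 140]);


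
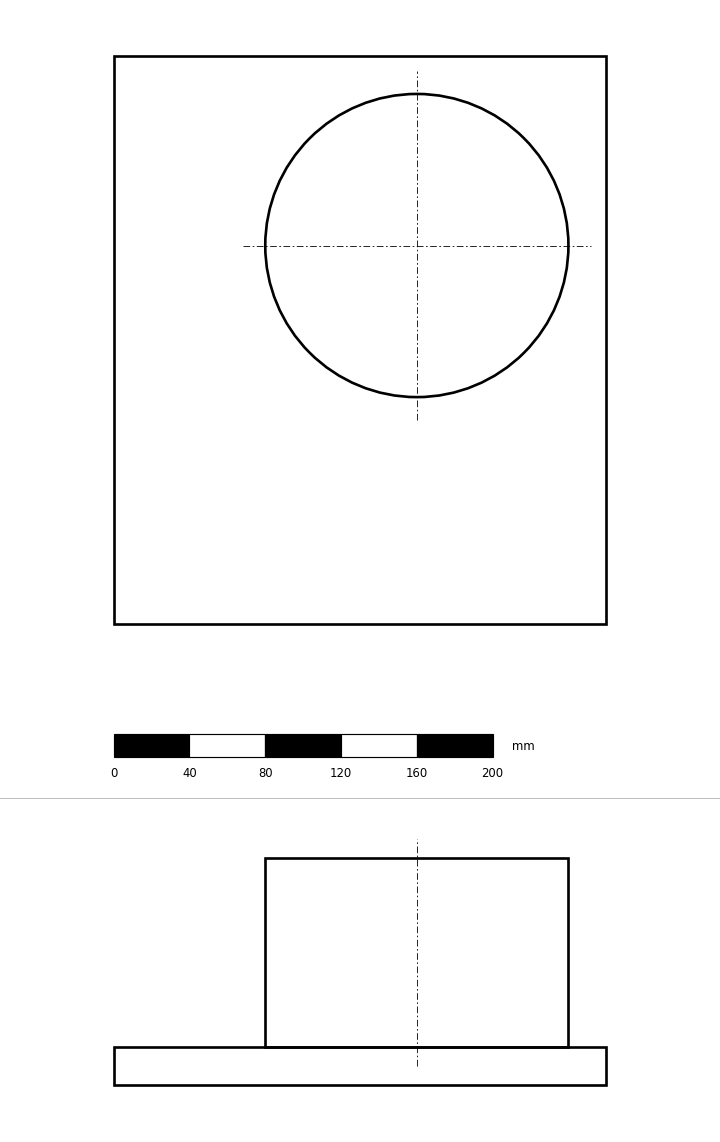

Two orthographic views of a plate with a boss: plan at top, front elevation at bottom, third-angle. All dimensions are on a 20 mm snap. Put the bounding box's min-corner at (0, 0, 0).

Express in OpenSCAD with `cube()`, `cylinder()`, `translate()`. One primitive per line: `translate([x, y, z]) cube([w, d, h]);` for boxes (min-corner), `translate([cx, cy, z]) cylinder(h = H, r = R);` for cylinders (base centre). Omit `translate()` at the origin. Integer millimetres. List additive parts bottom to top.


cube([260, 300, 20]);
translate([160, 200, 20]) cylinder(h = 100, r = 80);
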